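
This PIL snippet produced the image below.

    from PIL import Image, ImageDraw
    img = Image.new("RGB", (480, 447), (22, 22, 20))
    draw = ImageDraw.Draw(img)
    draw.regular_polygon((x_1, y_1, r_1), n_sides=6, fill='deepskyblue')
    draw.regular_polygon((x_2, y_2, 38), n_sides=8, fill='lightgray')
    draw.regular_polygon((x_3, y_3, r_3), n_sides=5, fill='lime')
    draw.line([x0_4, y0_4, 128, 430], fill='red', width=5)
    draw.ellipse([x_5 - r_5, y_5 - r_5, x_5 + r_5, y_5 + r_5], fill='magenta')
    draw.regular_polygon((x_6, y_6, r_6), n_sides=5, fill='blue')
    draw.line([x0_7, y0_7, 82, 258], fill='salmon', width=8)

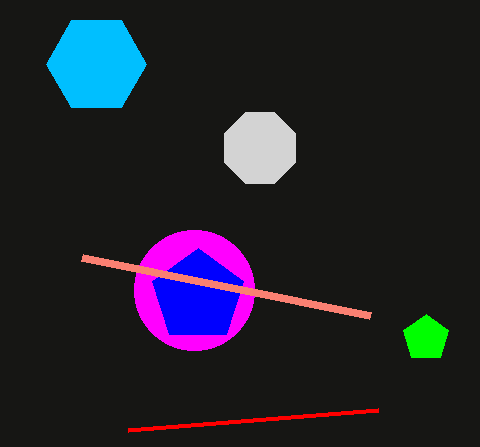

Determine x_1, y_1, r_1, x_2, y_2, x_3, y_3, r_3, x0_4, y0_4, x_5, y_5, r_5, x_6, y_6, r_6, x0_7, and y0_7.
x_1 = 96; y_1 = 64; r_1 = 50; x_2 = 260; y_2 = 148; x_3 = 426; y_3 = 338; r_3 = 24; x0_4 = 378; y0_4 = 410; x_5 = 194; y_5 = 290; r_5 = 60; x_6 = 198; y_6 = 296; r_6 = 48; x0_7 = 370; y0_7 = 316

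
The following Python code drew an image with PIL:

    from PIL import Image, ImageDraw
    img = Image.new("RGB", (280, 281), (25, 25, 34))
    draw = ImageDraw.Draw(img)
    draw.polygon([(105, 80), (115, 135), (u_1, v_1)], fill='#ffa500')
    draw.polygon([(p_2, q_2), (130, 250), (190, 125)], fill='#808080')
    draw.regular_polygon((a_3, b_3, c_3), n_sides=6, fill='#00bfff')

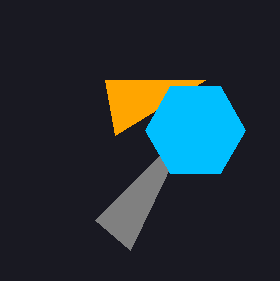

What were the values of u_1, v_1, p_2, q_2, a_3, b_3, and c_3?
u_1 = 205, v_1 = 80, p_2 = 95, q_2 = 220, a_3 = 195, b_3 = 130, c_3 = 50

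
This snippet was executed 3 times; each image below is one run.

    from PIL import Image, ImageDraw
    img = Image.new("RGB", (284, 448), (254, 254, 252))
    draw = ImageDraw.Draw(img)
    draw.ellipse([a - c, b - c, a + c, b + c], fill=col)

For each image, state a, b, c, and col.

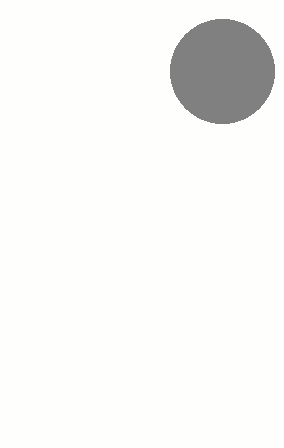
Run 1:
a = 222, b = 71, c = 52, col = 'gray'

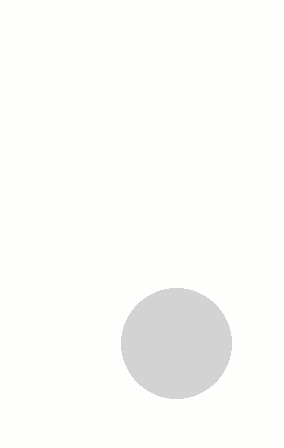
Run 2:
a = 176
b = 343
c = 55
col = 'lightgray'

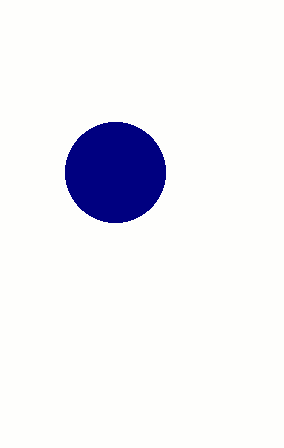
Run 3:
a = 115, b = 172, c = 50, col = 'navy'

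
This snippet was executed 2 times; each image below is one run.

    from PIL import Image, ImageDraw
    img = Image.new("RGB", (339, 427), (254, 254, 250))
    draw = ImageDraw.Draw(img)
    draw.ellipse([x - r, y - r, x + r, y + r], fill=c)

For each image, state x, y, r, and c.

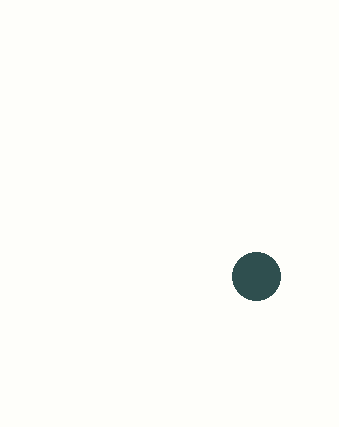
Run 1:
x = 256, y = 276, r = 24, c = 'darkslategray'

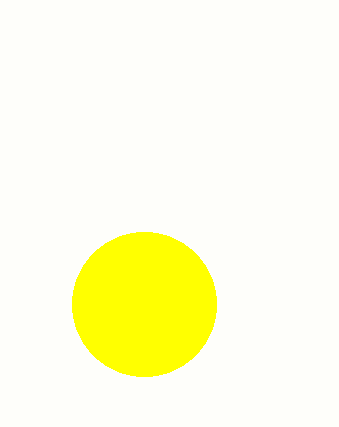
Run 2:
x = 144, y = 304, r = 72, c = 'yellow'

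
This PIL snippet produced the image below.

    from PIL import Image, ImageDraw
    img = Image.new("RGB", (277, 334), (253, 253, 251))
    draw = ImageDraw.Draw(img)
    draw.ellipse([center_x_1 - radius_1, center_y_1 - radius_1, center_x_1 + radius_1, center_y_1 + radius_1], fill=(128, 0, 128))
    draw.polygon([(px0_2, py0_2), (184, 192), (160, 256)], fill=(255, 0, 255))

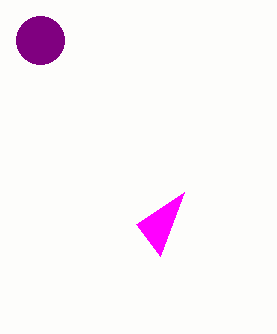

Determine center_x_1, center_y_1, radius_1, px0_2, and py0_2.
center_x_1 = 40
center_y_1 = 40
radius_1 = 24
px0_2 = 136
py0_2 = 224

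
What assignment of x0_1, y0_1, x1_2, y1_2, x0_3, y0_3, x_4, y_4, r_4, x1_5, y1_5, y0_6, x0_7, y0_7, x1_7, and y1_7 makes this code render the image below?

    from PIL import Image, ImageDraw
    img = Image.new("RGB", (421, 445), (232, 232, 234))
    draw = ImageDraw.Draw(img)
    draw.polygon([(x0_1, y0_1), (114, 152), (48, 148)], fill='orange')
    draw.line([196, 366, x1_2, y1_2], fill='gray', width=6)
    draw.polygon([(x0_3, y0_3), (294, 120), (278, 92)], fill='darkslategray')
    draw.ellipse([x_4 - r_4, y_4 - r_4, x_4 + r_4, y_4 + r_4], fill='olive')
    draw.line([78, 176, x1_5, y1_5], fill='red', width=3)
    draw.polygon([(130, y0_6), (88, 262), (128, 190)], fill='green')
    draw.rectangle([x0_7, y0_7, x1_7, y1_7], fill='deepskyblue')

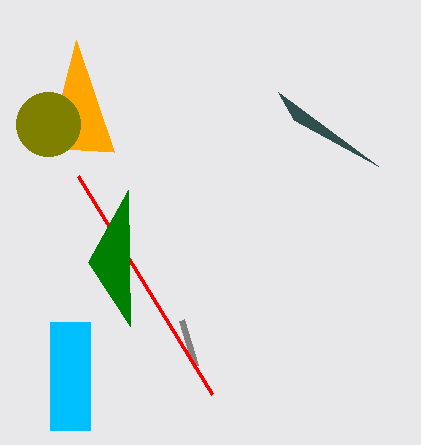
x0_1 = 76; y0_1 = 40; x1_2 = 182; y1_2 = 320; x0_3 = 378; y0_3 = 166; x_4 = 48; y_4 = 124; r_4 = 32; x1_5 = 212; y1_5 = 394; y0_6 = 326; x0_7 = 50; y0_7 = 322; x1_7 = 90; y1_7 = 430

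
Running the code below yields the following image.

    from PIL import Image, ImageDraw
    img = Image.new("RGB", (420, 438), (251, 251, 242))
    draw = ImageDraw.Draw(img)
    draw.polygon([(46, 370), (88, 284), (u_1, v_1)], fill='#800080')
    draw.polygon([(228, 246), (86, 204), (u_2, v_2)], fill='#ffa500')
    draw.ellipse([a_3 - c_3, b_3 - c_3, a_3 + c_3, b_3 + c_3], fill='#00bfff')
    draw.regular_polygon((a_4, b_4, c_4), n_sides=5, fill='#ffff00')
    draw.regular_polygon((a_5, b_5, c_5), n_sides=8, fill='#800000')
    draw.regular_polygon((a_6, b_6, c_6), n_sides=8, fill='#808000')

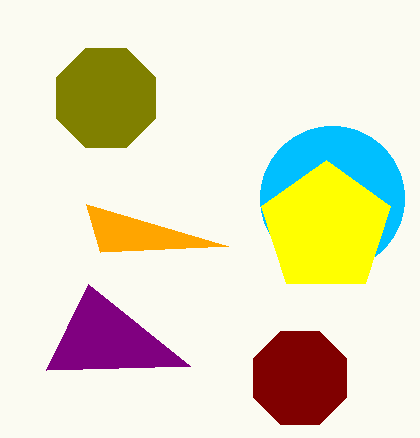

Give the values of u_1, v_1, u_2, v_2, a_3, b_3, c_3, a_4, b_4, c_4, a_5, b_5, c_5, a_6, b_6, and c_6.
u_1 = 190
v_1 = 366
u_2 = 100
v_2 = 252
a_3 = 332
b_3 = 198
c_3 = 72
a_4 = 326
b_4 = 228
c_4 = 68
a_5 = 300
b_5 = 378
c_5 = 50
a_6 = 106
b_6 = 98
c_6 = 54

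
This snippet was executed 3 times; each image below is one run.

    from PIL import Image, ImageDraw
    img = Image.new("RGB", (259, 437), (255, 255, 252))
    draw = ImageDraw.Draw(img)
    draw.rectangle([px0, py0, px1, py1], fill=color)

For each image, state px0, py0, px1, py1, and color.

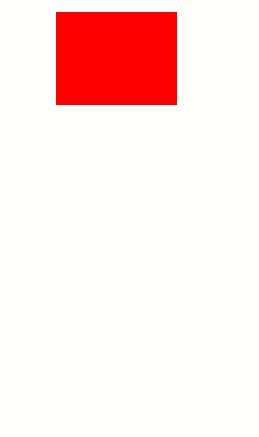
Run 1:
px0 = 56; py0 = 12; px1 = 176; py1 = 104; color = 'red'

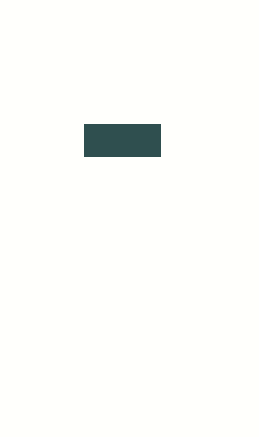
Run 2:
px0 = 84; py0 = 124; px1 = 160; py1 = 156; color = 'darkslategray'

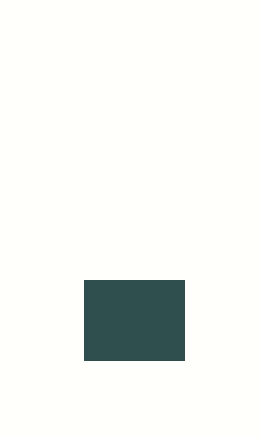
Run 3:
px0 = 84; py0 = 280; px1 = 184; py1 = 360; color = 'darkslategray'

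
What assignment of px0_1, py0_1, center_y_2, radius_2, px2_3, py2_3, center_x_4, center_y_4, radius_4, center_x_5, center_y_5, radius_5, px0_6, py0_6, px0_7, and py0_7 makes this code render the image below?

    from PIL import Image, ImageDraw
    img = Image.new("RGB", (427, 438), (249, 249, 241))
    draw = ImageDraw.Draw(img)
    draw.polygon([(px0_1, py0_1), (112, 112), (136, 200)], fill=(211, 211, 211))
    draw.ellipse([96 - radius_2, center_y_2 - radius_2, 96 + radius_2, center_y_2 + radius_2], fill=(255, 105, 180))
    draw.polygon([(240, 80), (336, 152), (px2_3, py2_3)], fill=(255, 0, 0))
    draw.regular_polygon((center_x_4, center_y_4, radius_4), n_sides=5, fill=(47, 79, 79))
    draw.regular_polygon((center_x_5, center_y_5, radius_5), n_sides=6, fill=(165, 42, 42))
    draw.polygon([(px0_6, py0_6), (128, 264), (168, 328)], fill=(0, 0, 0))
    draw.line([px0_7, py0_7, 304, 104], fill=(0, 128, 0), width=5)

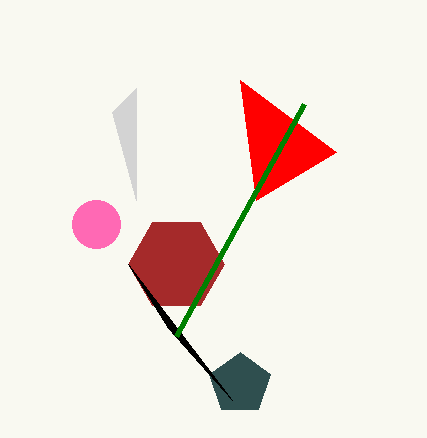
px0_1 = 136; py0_1 = 88; center_y_2 = 224; radius_2 = 24; px2_3 = 256; py2_3 = 200; center_x_4 = 240; center_y_4 = 384; radius_4 = 32; center_x_5 = 176; center_y_5 = 264; radius_5 = 48; px0_6 = 232; py0_6 = 400; px0_7 = 176; py0_7 = 336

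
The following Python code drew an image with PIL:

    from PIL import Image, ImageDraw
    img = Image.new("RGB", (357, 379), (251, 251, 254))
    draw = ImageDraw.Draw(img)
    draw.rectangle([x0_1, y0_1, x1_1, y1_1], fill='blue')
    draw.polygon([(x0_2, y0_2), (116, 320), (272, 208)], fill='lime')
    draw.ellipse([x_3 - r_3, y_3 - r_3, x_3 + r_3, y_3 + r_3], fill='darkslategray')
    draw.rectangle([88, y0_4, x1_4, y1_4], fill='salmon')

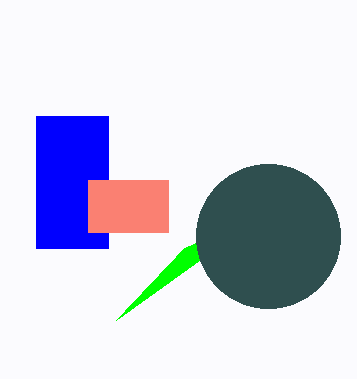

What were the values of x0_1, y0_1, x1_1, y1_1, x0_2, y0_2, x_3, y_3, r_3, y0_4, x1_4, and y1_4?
x0_1 = 36, y0_1 = 116, x1_1 = 108, y1_1 = 248, x0_2 = 184, y0_2 = 248, x_3 = 268, y_3 = 236, r_3 = 72, y0_4 = 180, x1_4 = 168, y1_4 = 232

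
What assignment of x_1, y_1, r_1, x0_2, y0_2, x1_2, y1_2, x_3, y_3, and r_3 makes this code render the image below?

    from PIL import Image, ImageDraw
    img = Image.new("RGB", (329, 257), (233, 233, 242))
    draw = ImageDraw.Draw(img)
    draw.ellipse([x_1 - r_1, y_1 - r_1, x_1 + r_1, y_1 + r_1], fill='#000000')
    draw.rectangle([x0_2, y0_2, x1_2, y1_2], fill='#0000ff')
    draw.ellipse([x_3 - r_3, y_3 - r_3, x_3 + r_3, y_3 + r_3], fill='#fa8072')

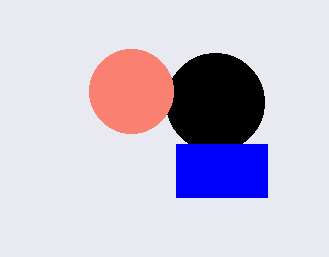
x_1 = 215, y_1 = 102, r_1 = 49, x0_2 = 176, y0_2 = 144, x1_2 = 267, y1_2 = 197, x_3 = 131, y_3 = 91, r_3 = 42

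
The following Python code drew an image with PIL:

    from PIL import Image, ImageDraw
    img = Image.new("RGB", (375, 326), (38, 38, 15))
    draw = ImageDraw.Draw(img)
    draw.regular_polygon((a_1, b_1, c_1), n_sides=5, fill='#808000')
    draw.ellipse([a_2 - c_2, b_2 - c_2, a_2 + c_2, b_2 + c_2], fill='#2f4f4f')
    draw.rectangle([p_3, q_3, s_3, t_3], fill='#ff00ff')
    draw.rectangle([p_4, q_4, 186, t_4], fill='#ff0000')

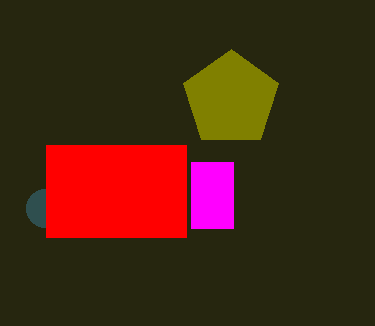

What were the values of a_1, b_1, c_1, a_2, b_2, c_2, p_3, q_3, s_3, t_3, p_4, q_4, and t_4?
a_1 = 231, b_1 = 99, c_1 = 50, a_2 = 45, b_2 = 208, c_2 = 19, p_3 = 191, q_3 = 162, s_3 = 233, t_3 = 228, p_4 = 46, q_4 = 145, t_4 = 237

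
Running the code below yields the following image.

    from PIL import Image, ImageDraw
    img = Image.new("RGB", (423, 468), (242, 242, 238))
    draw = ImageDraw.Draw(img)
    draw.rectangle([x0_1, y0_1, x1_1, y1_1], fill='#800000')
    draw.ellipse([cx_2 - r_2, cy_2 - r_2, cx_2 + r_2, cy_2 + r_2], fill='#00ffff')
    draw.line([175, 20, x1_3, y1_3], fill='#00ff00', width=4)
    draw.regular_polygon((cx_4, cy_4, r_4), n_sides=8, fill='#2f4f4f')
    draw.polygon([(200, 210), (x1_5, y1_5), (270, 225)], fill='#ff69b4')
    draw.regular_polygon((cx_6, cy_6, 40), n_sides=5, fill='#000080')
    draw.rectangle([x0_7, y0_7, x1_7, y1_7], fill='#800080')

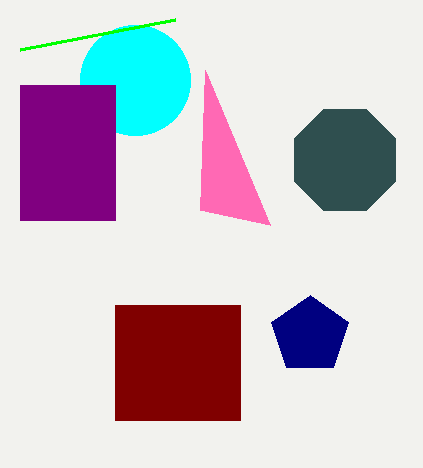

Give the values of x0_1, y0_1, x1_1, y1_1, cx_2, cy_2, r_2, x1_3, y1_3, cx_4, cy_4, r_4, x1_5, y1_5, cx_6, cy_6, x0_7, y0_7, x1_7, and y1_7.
x0_1 = 115, y0_1 = 305, x1_1 = 240, y1_1 = 420, cx_2 = 135, cy_2 = 80, r_2 = 55, x1_3 = 20, y1_3 = 50, cx_4 = 345, cy_4 = 160, r_4 = 55, x1_5 = 205, y1_5 = 70, cx_6 = 310, cy_6 = 335, x0_7 = 20, y0_7 = 85, x1_7 = 115, y1_7 = 220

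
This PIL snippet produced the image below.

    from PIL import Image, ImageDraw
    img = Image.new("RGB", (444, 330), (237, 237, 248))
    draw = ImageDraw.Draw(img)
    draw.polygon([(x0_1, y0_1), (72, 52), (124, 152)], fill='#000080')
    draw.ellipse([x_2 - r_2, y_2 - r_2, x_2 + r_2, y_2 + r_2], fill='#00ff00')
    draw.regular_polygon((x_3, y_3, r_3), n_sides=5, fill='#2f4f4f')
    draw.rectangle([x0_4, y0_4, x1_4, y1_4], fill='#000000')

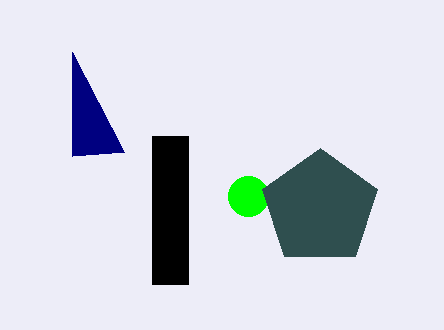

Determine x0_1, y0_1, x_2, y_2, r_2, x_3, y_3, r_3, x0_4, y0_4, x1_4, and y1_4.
x0_1 = 72; y0_1 = 156; x_2 = 248; y_2 = 196; r_2 = 20; x_3 = 320; y_3 = 208; r_3 = 60; x0_4 = 152; y0_4 = 136; x1_4 = 188; y1_4 = 284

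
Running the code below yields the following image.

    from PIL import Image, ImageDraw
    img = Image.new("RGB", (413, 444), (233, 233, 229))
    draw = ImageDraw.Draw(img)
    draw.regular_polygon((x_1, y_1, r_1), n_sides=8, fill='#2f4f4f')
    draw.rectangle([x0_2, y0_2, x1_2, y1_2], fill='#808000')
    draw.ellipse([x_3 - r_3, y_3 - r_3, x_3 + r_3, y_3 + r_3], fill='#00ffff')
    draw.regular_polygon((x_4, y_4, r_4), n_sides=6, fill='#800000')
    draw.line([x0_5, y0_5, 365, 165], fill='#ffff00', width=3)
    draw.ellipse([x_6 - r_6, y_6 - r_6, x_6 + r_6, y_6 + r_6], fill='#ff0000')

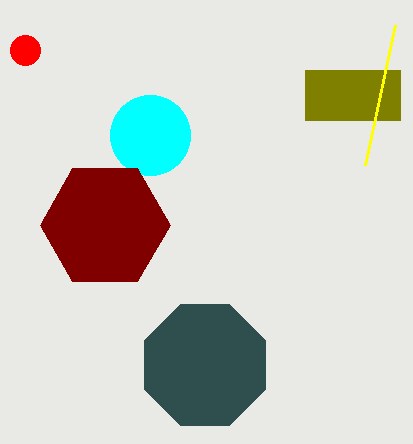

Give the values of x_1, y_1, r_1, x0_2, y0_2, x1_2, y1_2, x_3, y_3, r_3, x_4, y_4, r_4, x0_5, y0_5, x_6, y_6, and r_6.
x_1 = 205
y_1 = 365
r_1 = 65
x0_2 = 305
y0_2 = 70
x1_2 = 400
y1_2 = 120
x_3 = 150
y_3 = 135
r_3 = 40
x_4 = 105
y_4 = 225
r_4 = 65
x0_5 = 395
y0_5 = 25
x_6 = 25
y_6 = 50
r_6 = 15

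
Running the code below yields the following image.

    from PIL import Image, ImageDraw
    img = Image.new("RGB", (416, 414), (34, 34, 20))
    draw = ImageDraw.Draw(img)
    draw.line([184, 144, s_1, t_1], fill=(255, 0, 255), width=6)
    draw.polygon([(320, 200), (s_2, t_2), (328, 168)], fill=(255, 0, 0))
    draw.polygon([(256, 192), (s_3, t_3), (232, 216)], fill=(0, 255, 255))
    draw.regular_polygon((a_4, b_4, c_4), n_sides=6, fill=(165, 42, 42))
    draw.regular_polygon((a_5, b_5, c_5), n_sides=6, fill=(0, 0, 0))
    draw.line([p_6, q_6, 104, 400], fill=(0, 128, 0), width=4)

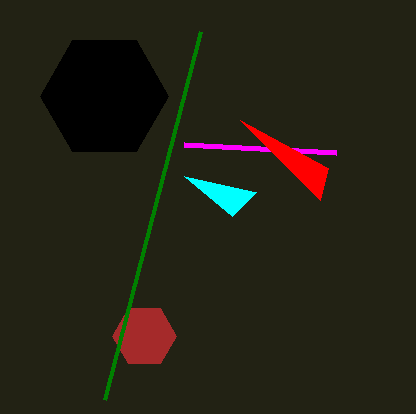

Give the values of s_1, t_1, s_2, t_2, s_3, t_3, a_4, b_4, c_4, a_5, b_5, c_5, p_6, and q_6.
s_1 = 336
t_1 = 152
s_2 = 240
t_2 = 120
s_3 = 184
t_3 = 176
a_4 = 144
b_4 = 336
c_4 = 32
a_5 = 104
b_5 = 96
c_5 = 64
p_6 = 200
q_6 = 32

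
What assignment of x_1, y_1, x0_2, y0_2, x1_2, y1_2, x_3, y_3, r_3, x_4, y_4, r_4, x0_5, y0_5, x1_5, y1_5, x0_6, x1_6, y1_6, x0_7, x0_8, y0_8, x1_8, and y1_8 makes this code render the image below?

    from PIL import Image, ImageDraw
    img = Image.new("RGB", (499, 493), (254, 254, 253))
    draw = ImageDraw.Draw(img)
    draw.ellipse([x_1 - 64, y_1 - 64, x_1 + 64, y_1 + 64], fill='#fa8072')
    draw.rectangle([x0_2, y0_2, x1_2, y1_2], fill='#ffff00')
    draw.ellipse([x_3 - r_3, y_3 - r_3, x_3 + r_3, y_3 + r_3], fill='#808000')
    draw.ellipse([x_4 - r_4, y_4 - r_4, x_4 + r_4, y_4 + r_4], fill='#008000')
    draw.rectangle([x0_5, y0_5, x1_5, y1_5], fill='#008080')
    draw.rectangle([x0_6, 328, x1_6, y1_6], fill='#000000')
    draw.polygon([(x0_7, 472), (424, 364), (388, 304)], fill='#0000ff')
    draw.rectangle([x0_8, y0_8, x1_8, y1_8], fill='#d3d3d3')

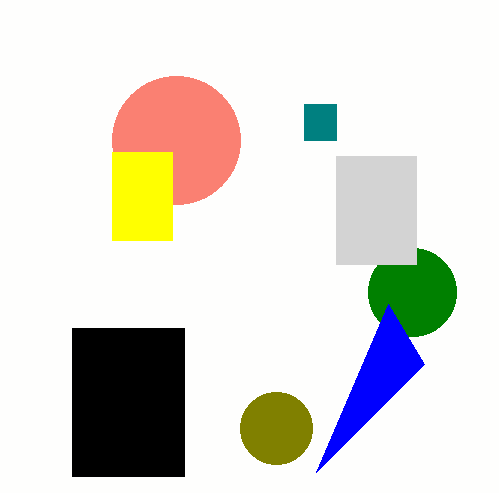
x_1 = 176; y_1 = 140; x0_2 = 112; y0_2 = 152; x1_2 = 172; y1_2 = 240; x_3 = 276; y_3 = 428; r_3 = 36; x_4 = 412; y_4 = 292; r_4 = 44; x0_5 = 304; y0_5 = 104; x1_5 = 336; y1_5 = 140; x0_6 = 72; x1_6 = 184; y1_6 = 476; x0_7 = 316; x0_8 = 336; y0_8 = 156; x1_8 = 416; y1_8 = 264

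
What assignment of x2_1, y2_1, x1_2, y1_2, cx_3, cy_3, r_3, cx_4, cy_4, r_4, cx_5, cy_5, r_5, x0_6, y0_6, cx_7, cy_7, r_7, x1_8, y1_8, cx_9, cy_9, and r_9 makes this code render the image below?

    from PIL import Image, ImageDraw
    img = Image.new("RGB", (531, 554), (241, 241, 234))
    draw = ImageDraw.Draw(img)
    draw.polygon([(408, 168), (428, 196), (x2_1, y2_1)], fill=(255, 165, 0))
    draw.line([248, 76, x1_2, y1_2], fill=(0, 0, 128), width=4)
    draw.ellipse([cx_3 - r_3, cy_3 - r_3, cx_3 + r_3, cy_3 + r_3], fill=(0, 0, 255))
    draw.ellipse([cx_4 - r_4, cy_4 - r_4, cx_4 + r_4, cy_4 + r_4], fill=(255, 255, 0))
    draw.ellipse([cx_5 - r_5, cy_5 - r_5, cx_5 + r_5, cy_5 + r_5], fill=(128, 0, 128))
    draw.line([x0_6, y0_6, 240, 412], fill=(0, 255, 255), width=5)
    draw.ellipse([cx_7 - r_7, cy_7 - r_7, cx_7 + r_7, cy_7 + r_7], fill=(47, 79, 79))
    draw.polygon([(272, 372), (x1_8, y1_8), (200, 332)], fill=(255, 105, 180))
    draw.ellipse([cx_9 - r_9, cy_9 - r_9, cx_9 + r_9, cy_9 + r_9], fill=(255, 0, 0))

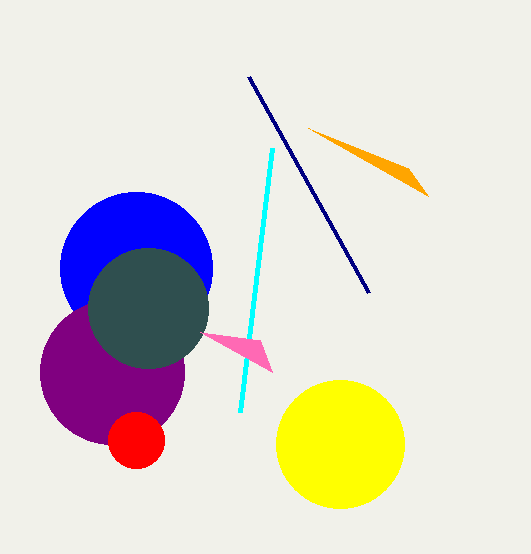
x2_1 = 308; y2_1 = 128; x1_2 = 368; y1_2 = 292; cx_3 = 136; cy_3 = 268; r_3 = 76; cx_4 = 340; cy_4 = 444; r_4 = 64; cx_5 = 112; cy_5 = 372; r_5 = 72; x0_6 = 272; y0_6 = 148; cx_7 = 148; cy_7 = 308; r_7 = 60; x1_8 = 260; y1_8 = 340; cx_9 = 136; cy_9 = 440; r_9 = 28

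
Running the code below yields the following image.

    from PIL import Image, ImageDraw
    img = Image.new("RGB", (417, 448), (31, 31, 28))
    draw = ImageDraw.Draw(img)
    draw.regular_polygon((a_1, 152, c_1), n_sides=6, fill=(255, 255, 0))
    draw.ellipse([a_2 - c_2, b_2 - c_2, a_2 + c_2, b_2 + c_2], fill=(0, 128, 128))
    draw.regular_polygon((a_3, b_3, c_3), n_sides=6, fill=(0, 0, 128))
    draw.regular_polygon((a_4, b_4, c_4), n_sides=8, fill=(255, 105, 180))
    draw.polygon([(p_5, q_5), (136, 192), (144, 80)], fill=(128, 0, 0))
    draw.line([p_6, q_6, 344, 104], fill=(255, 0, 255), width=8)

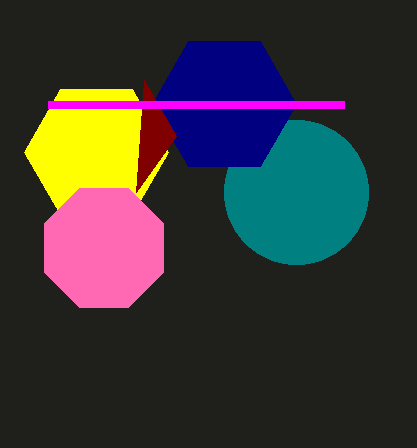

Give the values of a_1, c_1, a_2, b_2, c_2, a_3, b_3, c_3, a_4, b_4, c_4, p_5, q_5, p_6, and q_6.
a_1 = 96; c_1 = 72; a_2 = 296; b_2 = 192; c_2 = 72; a_3 = 224; b_3 = 104; c_3 = 72; a_4 = 104; b_4 = 248; c_4 = 64; p_5 = 176; q_5 = 136; p_6 = 48; q_6 = 104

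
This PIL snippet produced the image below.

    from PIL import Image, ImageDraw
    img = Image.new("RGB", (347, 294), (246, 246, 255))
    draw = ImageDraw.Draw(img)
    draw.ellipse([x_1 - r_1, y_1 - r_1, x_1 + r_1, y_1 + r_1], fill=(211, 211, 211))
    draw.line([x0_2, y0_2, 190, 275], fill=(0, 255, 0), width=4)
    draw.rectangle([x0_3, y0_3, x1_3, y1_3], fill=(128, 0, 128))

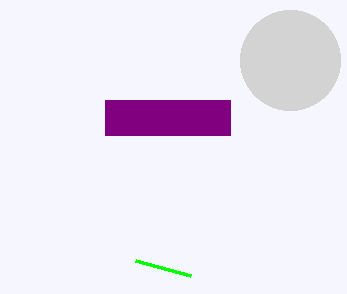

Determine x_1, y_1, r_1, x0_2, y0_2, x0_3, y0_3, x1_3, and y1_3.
x_1 = 290, y_1 = 60, r_1 = 50, x0_2 = 135, y0_2 = 260, x0_3 = 105, y0_3 = 100, x1_3 = 230, y1_3 = 135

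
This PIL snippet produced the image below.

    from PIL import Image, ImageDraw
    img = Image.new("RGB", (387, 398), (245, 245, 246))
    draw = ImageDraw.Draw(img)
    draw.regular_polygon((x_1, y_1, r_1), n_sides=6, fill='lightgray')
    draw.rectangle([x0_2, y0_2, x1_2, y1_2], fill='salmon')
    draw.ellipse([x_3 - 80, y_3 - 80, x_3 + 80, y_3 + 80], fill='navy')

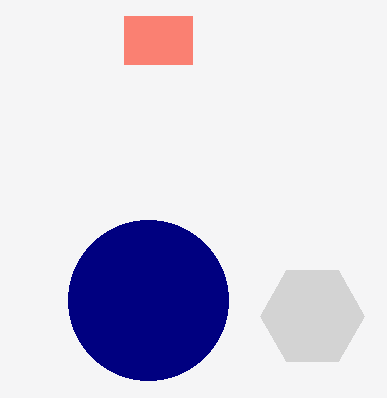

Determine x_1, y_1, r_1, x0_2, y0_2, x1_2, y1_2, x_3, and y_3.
x_1 = 312; y_1 = 316; r_1 = 52; x0_2 = 124; y0_2 = 16; x1_2 = 192; y1_2 = 64; x_3 = 148; y_3 = 300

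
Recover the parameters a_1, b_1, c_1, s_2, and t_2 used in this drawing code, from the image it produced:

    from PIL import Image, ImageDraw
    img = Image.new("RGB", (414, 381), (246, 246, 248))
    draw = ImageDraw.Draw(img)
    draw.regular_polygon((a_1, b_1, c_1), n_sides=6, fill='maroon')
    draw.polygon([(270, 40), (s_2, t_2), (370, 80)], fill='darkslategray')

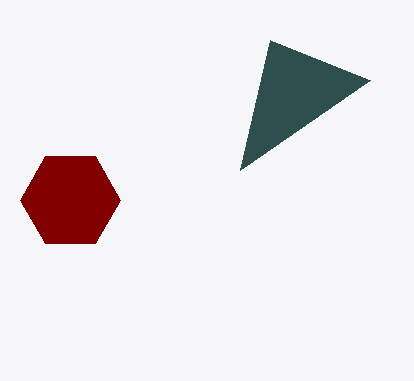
a_1 = 70, b_1 = 200, c_1 = 50, s_2 = 240, t_2 = 170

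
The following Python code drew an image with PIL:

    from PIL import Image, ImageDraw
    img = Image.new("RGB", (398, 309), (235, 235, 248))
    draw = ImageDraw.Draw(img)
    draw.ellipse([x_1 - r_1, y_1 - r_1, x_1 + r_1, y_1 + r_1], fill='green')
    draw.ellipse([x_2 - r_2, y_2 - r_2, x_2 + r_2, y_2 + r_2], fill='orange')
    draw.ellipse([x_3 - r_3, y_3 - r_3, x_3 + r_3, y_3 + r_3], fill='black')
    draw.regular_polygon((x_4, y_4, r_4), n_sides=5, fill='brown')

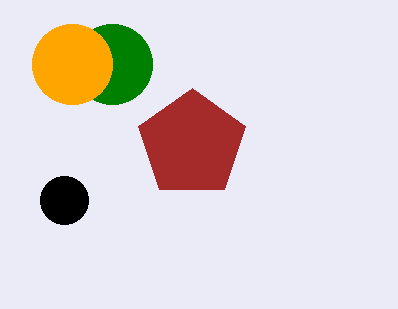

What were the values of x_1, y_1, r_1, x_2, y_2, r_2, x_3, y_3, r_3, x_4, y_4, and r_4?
x_1 = 112
y_1 = 64
r_1 = 40
x_2 = 72
y_2 = 64
r_2 = 40
x_3 = 64
y_3 = 200
r_3 = 24
x_4 = 192
y_4 = 144
r_4 = 56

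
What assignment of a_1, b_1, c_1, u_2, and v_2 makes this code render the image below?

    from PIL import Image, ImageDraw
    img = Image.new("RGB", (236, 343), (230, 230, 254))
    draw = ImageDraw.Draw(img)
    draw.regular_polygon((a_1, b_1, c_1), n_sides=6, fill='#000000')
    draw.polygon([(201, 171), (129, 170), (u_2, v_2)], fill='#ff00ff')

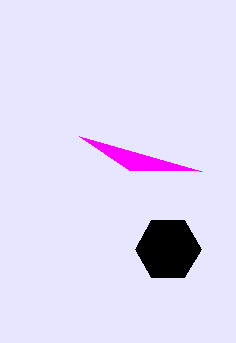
a_1 = 168, b_1 = 249, c_1 = 33, u_2 = 79, v_2 = 136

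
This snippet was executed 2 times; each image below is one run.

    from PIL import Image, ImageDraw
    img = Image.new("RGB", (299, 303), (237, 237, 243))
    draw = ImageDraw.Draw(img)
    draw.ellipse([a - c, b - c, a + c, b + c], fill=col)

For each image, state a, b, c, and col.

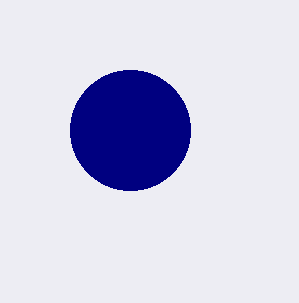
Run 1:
a = 130; b = 130; c = 60; col = 'navy'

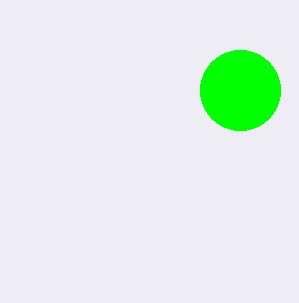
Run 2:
a = 240
b = 90
c = 40
col = 'lime'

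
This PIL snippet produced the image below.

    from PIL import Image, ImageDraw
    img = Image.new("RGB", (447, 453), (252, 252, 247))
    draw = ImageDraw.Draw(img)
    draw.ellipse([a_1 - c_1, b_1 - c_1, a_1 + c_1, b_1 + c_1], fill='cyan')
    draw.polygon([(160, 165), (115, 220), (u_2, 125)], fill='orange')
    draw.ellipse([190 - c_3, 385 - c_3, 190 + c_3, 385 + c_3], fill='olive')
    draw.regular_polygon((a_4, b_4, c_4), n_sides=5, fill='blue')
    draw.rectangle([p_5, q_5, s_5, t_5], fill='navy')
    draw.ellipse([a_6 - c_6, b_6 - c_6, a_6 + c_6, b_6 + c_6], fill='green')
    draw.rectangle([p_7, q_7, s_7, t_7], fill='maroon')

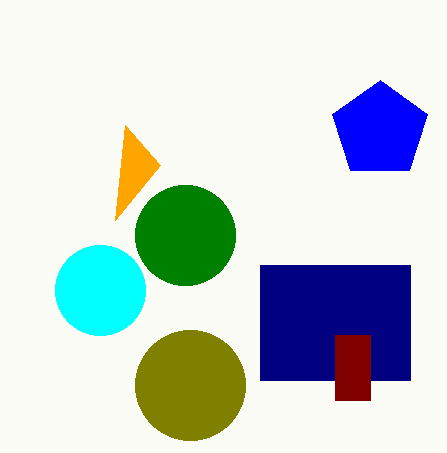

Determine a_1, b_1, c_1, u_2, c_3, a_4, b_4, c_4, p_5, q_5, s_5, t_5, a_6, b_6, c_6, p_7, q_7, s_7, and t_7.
a_1 = 100
b_1 = 290
c_1 = 45
u_2 = 125
c_3 = 55
a_4 = 380
b_4 = 130
c_4 = 50
p_5 = 260
q_5 = 265
s_5 = 410
t_5 = 380
a_6 = 185
b_6 = 235
c_6 = 50
p_7 = 335
q_7 = 335
s_7 = 370
t_7 = 400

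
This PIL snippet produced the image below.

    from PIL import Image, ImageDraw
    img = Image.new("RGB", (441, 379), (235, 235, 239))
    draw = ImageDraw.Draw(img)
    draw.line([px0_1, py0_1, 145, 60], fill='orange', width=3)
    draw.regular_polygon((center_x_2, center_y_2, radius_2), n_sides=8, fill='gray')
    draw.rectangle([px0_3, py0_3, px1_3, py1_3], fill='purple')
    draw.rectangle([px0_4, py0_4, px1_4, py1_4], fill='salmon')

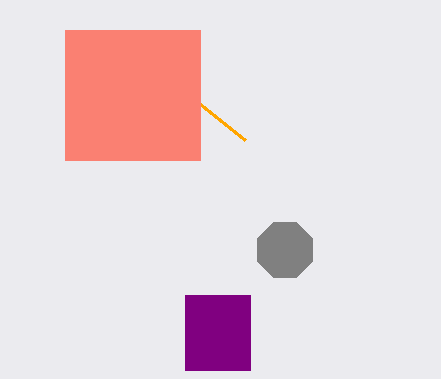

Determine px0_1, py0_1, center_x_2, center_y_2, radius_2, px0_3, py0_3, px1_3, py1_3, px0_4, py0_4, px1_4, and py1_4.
px0_1 = 245; py0_1 = 140; center_x_2 = 285; center_y_2 = 250; radius_2 = 30; px0_3 = 185; py0_3 = 295; px1_3 = 250; py1_3 = 370; px0_4 = 65; py0_4 = 30; px1_4 = 200; py1_4 = 160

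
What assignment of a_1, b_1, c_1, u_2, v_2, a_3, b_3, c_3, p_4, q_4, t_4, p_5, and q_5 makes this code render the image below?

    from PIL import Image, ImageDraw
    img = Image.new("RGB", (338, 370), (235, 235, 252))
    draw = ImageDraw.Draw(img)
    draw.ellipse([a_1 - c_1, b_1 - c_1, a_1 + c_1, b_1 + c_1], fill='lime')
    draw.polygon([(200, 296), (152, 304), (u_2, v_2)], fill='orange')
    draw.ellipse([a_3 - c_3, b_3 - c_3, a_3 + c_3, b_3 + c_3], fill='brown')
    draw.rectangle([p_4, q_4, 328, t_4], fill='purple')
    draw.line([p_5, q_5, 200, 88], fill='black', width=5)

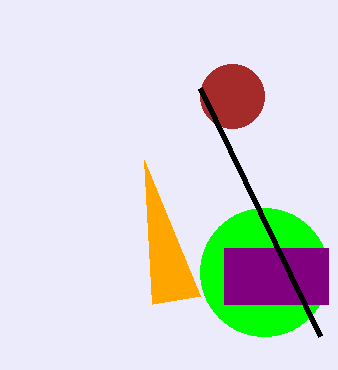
a_1 = 264
b_1 = 272
c_1 = 64
u_2 = 144
v_2 = 160
a_3 = 232
b_3 = 96
c_3 = 32
p_4 = 224
q_4 = 248
t_4 = 304
p_5 = 320
q_5 = 336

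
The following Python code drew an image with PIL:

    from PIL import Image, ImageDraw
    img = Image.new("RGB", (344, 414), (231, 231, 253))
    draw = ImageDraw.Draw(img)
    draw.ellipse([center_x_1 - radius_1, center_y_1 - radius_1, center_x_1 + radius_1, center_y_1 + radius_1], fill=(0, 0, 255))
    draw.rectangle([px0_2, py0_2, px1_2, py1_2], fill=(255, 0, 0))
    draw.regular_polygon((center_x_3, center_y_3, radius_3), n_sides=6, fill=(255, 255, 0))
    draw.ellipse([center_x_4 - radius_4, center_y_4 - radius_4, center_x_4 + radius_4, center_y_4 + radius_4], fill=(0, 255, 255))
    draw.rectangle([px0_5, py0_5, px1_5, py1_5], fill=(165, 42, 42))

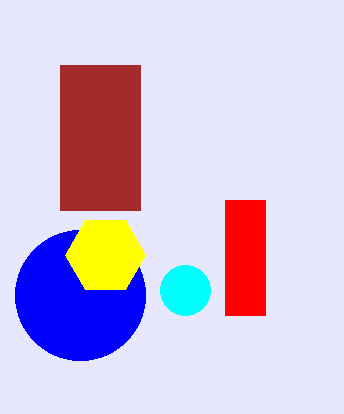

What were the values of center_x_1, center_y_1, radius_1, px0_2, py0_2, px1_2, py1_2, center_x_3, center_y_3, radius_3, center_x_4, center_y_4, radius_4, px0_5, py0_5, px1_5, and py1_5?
center_x_1 = 80
center_y_1 = 295
radius_1 = 65
px0_2 = 225
py0_2 = 200
px1_2 = 265
py1_2 = 315
center_x_3 = 105
center_y_3 = 255
radius_3 = 40
center_x_4 = 185
center_y_4 = 290
radius_4 = 25
px0_5 = 60
py0_5 = 65
px1_5 = 140
py1_5 = 210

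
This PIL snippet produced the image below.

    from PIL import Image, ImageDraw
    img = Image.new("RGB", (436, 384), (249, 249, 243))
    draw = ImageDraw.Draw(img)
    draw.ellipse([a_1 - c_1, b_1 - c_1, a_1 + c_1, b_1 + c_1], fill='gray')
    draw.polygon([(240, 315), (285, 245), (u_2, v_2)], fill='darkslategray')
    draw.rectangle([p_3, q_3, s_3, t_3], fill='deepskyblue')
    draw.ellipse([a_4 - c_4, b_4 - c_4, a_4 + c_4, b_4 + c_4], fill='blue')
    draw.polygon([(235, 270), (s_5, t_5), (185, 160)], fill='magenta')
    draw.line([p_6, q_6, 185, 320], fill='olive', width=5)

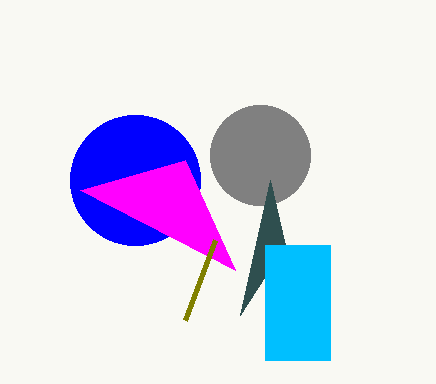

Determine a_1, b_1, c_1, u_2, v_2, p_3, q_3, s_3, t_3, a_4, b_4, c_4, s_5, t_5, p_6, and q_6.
a_1 = 260
b_1 = 155
c_1 = 50
u_2 = 270
v_2 = 180
p_3 = 265
q_3 = 245
s_3 = 330
t_3 = 360
a_4 = 135
b_4 = 180
c_4 = 65
s_5 = 80
t_5 = 190
p_6 = 215
q_6 = 240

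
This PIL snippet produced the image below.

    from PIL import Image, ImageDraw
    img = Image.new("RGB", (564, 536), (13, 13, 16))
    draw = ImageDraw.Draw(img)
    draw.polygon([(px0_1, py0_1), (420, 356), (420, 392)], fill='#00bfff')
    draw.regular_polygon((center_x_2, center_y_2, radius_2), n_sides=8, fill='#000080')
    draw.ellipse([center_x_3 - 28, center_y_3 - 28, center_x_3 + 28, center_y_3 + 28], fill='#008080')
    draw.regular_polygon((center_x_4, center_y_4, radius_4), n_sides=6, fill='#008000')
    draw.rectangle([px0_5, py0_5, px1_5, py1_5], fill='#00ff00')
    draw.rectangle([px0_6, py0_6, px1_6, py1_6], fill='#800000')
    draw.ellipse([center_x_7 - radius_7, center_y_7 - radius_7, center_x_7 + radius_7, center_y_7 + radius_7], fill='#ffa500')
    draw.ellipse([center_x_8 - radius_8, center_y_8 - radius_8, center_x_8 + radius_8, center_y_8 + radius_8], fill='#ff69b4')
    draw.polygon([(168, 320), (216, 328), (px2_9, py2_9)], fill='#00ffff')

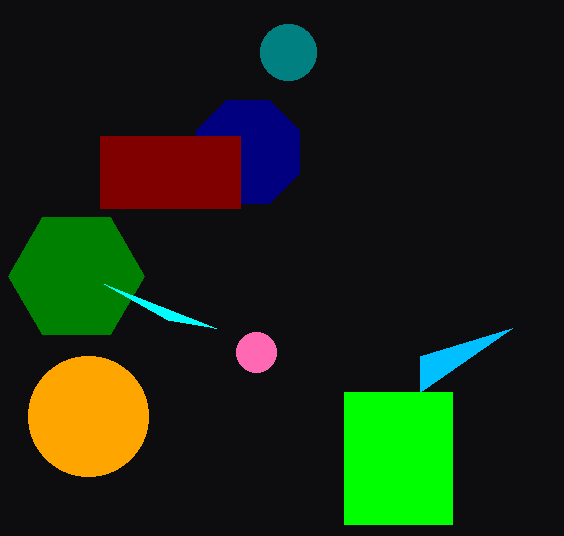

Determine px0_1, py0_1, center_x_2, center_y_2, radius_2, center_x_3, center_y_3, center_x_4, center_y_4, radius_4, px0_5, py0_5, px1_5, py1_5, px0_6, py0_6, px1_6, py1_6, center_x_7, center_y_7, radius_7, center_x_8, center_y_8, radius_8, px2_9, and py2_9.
px0_1 = 512, py0_1 = 328, center_x_2 = 248, center_y_2 = 152, radius_2 = 56, center_x_3 = 288, center_y_3 = 52, center_x_4 = 76, center_y_4 = 276, radius_4 = 68, px0_5 = 344, py0_5 = 392, px1_5 = 452, py1_5 = 524, px0_6 = 100, py0_6 = 136, px1_6 = 240, py1_6 = 208, center_x_7 = 88, center_y_7 = 416, radius_7 = 60, center_x_8 = 256, center_y_8 = 352, radius_8 = 20, px2_9 = 104, py2_9 = 284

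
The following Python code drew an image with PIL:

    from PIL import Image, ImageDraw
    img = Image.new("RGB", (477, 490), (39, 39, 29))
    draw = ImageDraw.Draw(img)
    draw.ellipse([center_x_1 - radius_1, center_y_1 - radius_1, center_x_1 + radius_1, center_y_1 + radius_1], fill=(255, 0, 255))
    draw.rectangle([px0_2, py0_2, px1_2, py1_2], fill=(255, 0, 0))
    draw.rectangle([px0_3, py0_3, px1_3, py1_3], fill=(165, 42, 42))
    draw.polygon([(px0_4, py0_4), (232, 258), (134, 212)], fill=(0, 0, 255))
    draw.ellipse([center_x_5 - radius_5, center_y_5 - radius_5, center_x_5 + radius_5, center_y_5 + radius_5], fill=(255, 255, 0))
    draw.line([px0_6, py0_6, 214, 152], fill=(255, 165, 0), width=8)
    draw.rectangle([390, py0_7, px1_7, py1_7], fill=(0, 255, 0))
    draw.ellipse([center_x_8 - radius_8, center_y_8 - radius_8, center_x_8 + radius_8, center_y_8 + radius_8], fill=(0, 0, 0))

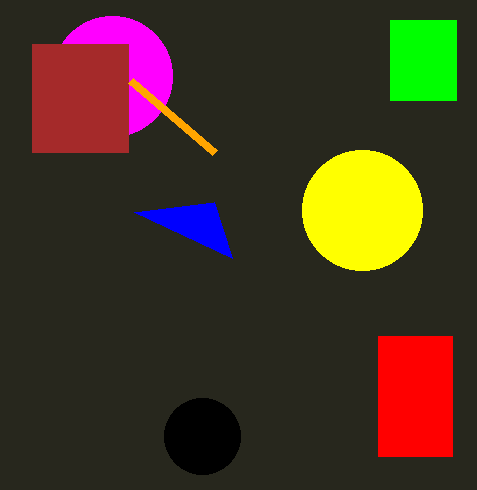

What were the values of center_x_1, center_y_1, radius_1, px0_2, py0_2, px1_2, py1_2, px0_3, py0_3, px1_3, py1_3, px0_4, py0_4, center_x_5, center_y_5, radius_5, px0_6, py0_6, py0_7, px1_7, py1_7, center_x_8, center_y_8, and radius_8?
center_x_1 = 112
center_y_1 = 76
radius_1 = 60
px0_2 = 378
py0_2 = 336
px1_2 = 452
py1_2 = 456
px0_3 = 32
py0_3 = 44
px1_3 = 128
py1_3 = 152
px0_4 = 214
py0_4 = 202
center_x_5 = 362
center_y_5 = 210
radius_5 = 60
px0_6 = 130
py0_6 = 80
py0_7 = 20
px1_7 = 456
py1_7 = 100
center_x_8 = 202
center_y_8 = 436
radius_8 = 38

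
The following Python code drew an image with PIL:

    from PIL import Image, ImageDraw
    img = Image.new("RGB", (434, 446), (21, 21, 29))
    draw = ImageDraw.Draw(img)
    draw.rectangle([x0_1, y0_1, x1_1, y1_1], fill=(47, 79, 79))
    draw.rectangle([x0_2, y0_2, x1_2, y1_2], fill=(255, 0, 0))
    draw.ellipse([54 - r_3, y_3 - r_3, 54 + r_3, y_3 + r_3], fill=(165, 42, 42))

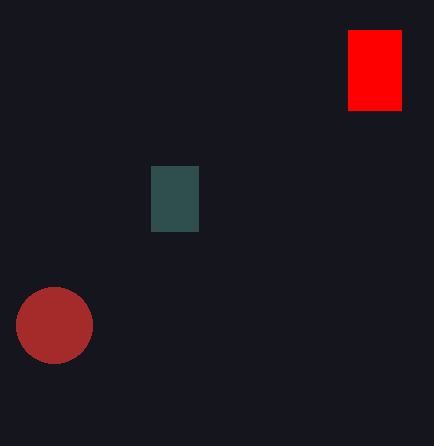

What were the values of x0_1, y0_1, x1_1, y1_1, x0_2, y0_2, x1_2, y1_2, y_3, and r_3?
x0_1 = 151
y0_1 = 166
x1_1 = 198
y1_1 = 231
x0_2 = 348
y0_2 = 30
x1_2 = 401
y1_2 = 110
y_3 = 325
r_3 = 38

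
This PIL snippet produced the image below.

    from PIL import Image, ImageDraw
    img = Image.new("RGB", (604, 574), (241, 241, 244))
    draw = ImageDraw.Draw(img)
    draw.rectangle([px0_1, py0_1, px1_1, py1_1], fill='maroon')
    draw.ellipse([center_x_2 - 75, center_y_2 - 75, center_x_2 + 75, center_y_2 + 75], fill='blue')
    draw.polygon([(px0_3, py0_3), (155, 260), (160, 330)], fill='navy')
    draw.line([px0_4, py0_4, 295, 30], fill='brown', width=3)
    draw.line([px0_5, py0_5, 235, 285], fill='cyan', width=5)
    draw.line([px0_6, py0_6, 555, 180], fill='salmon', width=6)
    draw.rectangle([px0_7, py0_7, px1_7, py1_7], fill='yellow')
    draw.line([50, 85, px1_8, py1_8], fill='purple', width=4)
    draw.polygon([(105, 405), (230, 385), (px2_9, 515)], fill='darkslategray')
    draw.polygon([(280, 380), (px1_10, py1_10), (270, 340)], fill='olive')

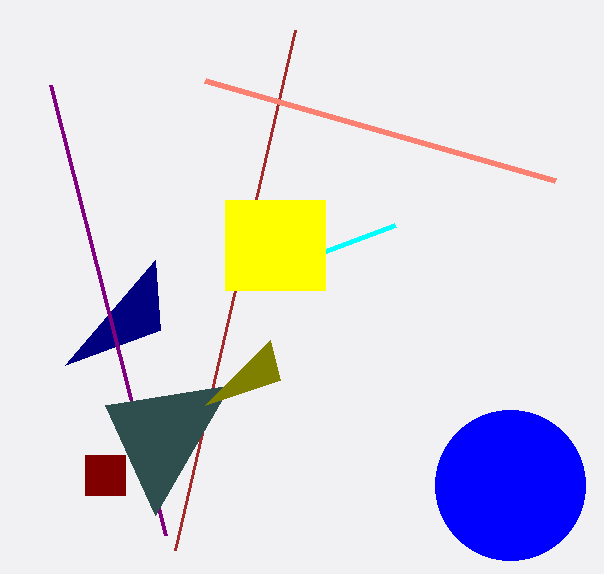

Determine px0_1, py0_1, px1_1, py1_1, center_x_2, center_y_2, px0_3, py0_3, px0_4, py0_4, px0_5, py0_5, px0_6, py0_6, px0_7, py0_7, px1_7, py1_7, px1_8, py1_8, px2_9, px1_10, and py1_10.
px0_1 = 85
py0_1 = 455
px1_1 = 125
py1_1 = 495
center_x_2 = 510
center_y_2 = 485
px0_3 = 65
py0_3 = 365
px0_4 = 175
py0_4 = 550
px0_5 = 395
py0_5 = 225
px0_6 = 205
py0_6 = 80
px0_7 = 225
py0_7 = 200
px1_7 = 325
py1_7 = 290
px1_8 = 165
py1_8 = 535
px2_9 = 155
px1_10 = 205
py1_10 = 405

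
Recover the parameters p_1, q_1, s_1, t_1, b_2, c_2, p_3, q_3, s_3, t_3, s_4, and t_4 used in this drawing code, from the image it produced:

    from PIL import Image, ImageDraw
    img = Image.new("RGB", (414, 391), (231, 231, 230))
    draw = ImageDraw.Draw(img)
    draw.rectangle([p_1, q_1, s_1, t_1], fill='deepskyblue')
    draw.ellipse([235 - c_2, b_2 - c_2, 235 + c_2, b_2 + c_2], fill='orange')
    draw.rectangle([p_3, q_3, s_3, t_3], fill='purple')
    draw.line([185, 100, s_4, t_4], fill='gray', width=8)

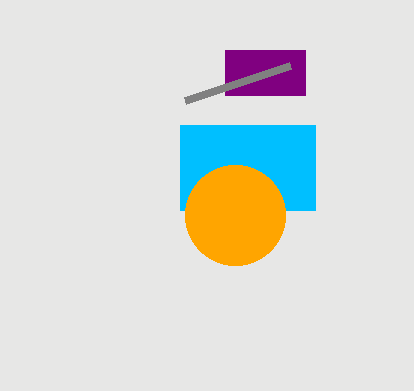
p_1 = 180
q_1 = 125
s_1 = 315
t_1 = 210
b_2 = 215
c_2 = 50
p_3 = 225
q_3 = 50
s_3 = 305
t_3 = 95
s_4 = 290
t_4 = 65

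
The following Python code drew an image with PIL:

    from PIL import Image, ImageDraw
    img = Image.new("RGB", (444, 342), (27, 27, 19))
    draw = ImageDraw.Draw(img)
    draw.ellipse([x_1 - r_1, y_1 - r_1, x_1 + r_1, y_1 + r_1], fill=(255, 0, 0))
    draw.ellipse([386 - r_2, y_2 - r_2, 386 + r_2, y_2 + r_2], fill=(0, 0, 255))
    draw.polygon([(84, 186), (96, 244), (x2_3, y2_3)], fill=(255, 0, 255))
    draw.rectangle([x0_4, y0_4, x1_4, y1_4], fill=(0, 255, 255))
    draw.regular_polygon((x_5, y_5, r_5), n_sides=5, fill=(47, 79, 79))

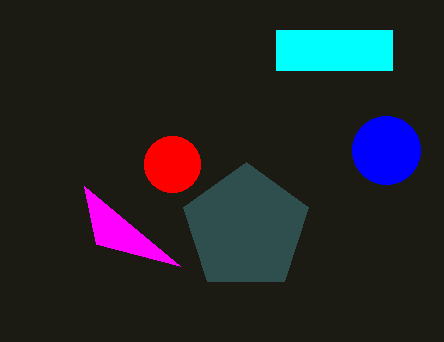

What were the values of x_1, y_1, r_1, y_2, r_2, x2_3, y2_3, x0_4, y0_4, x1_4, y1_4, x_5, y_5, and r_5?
x_1 = 172; y_1 = 164; r_1 = 28; y_2 = 150; r_2 = 34; x2_3 = 180; y2_3 = 266; x0_4 = 276; y0_4 = 30; x1_4 = 392; y1_4 = 70; x_5 = 246; y_5 = 228; r_5 = 66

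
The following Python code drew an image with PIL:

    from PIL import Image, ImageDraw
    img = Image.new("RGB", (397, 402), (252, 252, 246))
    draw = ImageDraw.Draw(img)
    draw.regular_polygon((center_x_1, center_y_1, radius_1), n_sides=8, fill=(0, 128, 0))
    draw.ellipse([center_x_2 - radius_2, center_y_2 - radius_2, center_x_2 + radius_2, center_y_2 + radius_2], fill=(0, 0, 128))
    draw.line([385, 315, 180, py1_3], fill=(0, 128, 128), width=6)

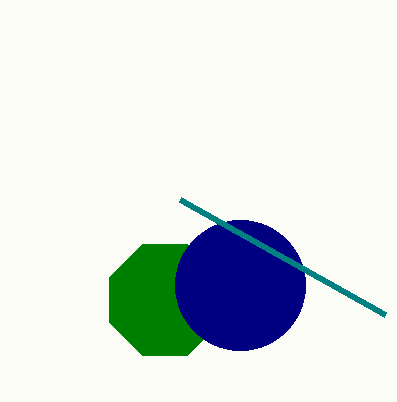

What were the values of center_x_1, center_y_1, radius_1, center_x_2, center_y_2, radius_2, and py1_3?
center_x_1 = 165
center_y_1 = 300
radius_1 = 60
center_x_2 = 240
center_y_2 = 285
radius_2 = 65
py1_3 = 200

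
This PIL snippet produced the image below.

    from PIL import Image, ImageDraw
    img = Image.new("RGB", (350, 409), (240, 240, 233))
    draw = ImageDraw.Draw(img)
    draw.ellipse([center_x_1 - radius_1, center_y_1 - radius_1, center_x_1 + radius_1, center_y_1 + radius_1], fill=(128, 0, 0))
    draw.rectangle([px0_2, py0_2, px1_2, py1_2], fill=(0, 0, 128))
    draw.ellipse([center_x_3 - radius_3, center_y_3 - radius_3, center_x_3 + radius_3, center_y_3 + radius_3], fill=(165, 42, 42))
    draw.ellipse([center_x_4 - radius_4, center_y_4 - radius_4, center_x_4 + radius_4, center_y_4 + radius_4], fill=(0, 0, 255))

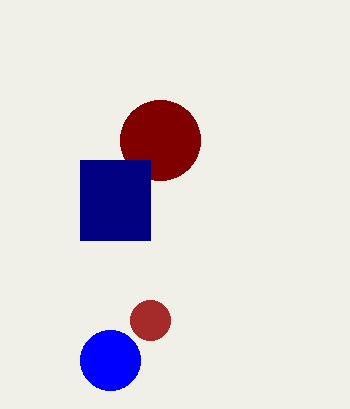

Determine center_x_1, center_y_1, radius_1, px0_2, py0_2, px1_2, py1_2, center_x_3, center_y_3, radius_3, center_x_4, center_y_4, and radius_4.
center_x_1 = 160, center_y_1 = 140, radius_1 = 40, px0_2 = 80, py0_2 = 160, px1_2 = 150, py1_2 = 240, center_x_3 = 150, center_y_3 = 320, radius_3 = 20, center_x_4 = 110, center_y_4 = 360, radius_4 = 30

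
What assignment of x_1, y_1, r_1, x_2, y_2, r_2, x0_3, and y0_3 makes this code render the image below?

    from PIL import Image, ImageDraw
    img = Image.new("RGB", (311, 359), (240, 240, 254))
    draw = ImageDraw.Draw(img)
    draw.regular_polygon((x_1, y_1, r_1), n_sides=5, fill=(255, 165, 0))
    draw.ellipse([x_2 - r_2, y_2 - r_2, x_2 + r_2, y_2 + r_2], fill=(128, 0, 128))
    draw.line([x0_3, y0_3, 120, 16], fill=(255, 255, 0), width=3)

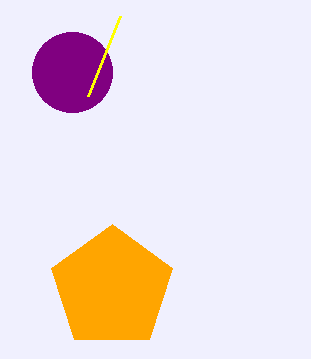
x_1 = 112, y_1 = 288, r_1 = 64, x_2 = 72, y_2 = 72, r_2 = 40, x0_3 = 88, y0_3 = 96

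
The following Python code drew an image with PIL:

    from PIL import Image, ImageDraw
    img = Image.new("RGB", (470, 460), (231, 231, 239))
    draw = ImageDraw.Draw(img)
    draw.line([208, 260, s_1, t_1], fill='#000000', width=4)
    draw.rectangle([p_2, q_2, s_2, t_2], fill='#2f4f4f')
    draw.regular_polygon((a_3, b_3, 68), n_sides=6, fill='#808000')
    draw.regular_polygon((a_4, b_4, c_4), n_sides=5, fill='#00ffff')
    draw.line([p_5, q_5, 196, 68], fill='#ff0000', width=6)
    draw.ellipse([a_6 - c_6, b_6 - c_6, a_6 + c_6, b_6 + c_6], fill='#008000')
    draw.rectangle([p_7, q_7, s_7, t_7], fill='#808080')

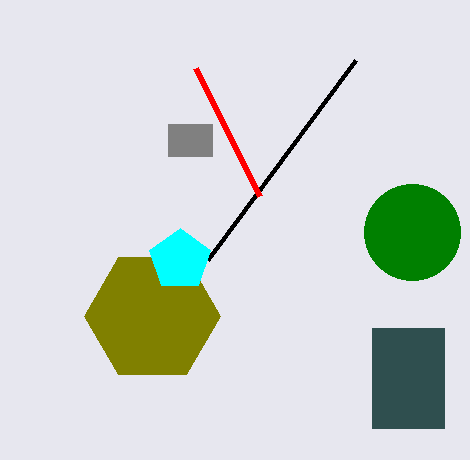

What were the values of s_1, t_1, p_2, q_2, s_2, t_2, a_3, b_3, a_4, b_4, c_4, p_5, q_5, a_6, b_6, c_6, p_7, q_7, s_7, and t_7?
s_1 = 356, t_1 = 60, p_2 = 372, q_2 = 328, s_2 = 444, t_2 = 428, a_3 = 152, b_3 = 316, a_4 = 180, b_4 = 260, c_4 = 32, p_5 = 260, q_5 = 196, a_6 = 412, b_6 = 232, c_6 = 48, p_7 = 168, q_7 = 124, s_7 = 212, t_7 = 156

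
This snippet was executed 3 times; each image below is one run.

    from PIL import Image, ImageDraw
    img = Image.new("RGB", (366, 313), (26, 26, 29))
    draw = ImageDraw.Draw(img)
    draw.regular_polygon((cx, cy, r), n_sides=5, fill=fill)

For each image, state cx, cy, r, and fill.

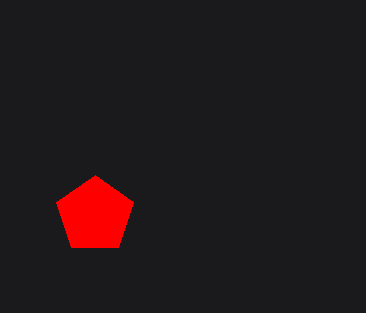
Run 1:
cx = 95, cy = 215, r = 40, fill = 'red'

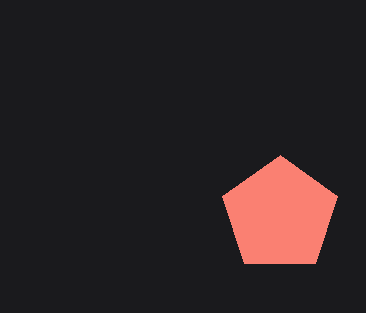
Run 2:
cx = 280, cy = 215, r = 60, fill = 'salmon'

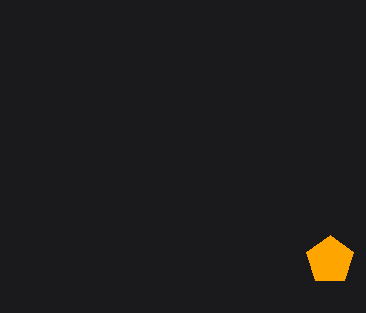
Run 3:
cx = 330, cy = 260, r = 25, fill = 'orange'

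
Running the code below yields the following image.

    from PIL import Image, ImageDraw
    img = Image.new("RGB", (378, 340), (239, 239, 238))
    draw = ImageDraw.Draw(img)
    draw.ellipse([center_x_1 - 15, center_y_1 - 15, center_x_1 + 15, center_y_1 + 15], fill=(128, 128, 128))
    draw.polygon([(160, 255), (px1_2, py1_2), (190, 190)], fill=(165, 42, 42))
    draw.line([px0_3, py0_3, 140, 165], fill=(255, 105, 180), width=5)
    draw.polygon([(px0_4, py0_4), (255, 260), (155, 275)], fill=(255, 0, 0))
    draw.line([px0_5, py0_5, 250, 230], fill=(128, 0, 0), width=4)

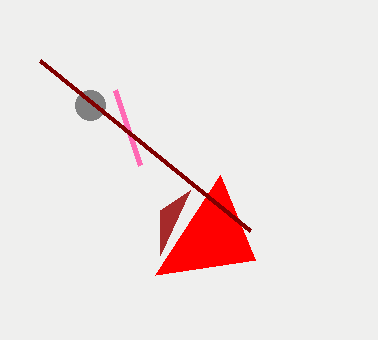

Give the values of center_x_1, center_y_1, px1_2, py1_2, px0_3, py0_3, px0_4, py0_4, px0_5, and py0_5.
center_x_1 = 90, center_y_1 = 105, px1_2 = 160, py1_2 = 210, px0_3 = 115, py0_3 = 90, px0_4 = 220, py0_4 = 175, px0_5 = 40, py0_5 = 60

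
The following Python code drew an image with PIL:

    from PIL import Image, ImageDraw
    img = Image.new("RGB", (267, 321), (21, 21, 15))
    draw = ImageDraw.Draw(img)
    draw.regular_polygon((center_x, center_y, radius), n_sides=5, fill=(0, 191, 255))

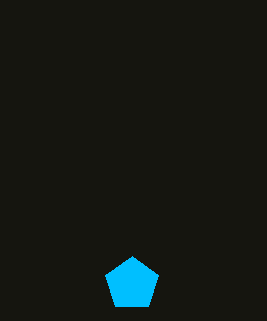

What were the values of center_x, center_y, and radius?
center_x = 132; center_y = 284; radius = 28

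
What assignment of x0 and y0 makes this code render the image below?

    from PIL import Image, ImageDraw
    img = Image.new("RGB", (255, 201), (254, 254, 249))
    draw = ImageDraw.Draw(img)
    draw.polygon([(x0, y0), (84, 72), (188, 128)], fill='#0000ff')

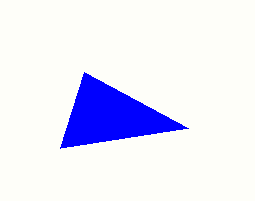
x0 = 60, y0 = 148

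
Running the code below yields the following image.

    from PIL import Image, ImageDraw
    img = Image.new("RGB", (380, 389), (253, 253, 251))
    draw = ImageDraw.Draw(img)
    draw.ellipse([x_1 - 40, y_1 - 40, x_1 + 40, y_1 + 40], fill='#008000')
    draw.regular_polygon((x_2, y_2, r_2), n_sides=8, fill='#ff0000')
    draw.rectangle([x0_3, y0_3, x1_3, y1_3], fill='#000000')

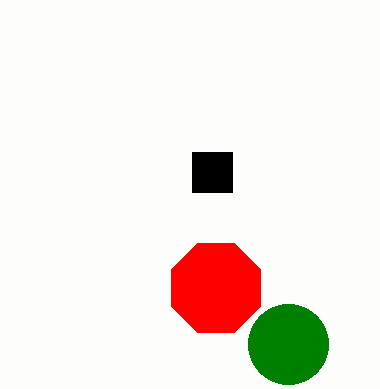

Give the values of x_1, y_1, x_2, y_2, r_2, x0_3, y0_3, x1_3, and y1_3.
x_1 = 288; y_1 = 344; x_2 = 216; y_2 = 288; r_2 = 48; x0_3 = 192; y0_3 = 152; x1_3 = 232; y1_3 = 192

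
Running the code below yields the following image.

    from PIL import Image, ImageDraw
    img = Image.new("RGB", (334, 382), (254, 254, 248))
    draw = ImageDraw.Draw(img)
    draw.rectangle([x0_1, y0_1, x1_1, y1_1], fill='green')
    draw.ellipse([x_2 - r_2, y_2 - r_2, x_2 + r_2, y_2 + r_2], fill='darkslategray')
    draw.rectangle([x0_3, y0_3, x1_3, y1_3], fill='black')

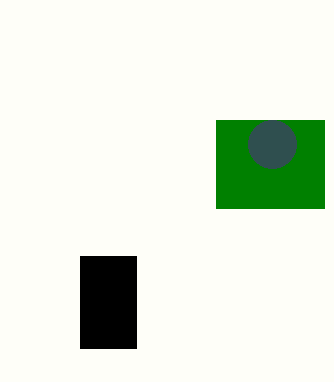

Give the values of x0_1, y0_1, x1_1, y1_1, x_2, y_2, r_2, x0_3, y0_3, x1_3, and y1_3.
x0_1 = 216; y0_1 = 120; x1_1 = 324; y1_1 = 208; x_2 = 272; y_2 = 144; r_2 = 24; x0_3 = 80; y0_3 = 256; x1_3 = 136; y1_3 = 348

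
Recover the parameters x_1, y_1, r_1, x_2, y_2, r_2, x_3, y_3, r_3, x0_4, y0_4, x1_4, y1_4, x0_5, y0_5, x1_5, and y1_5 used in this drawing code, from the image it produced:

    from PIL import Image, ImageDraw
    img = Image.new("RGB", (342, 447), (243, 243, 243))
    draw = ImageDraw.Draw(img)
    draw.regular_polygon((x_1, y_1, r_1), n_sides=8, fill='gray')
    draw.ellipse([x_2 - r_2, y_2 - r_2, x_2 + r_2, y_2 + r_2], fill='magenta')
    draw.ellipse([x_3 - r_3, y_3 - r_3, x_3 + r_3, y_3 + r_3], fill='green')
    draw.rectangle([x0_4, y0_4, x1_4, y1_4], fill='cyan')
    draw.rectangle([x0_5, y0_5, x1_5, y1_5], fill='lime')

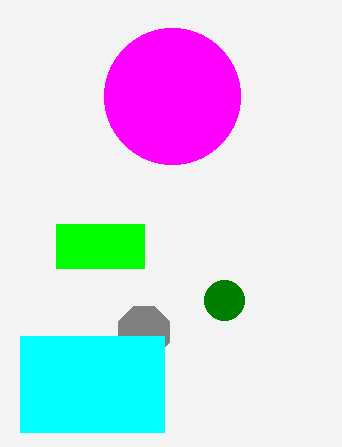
x_1 = 144; y_1 = 332; r_1 = 28; x_2 = 172; y_2 = 96; r_2 = 68; x_3 = 224; y_3 = 300; r_3 = 20; x0_4 = 20; y0_4 = 336; x1_4 = 164; y1_4 = 432; x0_5 = 56; y0_5 = 224; x1_5 = 144; y1_5 = 268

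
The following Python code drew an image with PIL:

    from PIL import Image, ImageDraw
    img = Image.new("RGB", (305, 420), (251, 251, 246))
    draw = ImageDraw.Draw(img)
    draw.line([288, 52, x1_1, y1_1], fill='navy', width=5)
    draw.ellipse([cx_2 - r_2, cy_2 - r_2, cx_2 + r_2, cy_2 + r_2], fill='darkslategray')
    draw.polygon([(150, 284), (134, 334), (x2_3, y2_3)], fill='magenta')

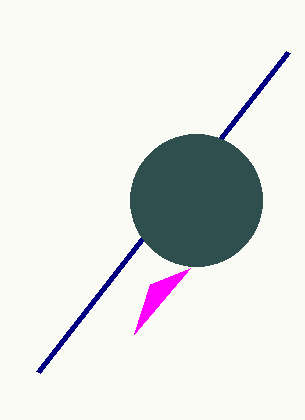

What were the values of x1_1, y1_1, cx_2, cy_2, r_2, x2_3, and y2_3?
x1_1 = 38; y1_1 = 372; cx_2 = 196; cy_2 = 200; r_2 = 66; x2_3 = 190; y2_3 = 268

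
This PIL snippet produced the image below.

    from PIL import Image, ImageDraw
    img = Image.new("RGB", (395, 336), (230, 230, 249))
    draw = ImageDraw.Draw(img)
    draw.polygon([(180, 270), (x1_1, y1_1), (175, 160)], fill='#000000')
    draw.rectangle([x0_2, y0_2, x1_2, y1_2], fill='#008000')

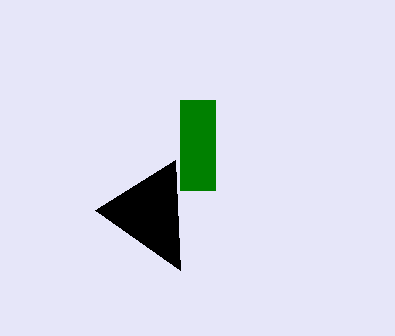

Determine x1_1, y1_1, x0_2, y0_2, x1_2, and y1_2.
x1_1 = 95; y1_1 = 210; x0_2 = 180; y0_2 = 100; x1_2 = 215; y1_2 = 190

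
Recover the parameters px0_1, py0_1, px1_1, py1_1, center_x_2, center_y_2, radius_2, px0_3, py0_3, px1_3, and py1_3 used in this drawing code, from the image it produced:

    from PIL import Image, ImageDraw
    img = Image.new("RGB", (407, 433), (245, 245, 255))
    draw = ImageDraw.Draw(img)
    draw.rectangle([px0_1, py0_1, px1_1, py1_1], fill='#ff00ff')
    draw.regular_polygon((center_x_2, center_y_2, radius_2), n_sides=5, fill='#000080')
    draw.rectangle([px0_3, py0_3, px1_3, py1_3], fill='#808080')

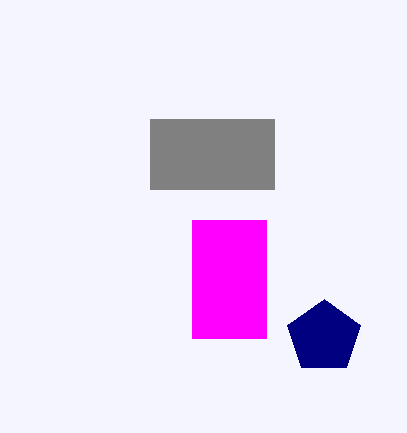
px0_1 = 192; py0_1 = 220; px1_1 = 266; py1_1 = 338; center_x_2 = 324; center_y_2 = 337; radius_2 = 38; px0_3 = 150; py0_3 = 119; px1_3 = 274; py1_3 = 189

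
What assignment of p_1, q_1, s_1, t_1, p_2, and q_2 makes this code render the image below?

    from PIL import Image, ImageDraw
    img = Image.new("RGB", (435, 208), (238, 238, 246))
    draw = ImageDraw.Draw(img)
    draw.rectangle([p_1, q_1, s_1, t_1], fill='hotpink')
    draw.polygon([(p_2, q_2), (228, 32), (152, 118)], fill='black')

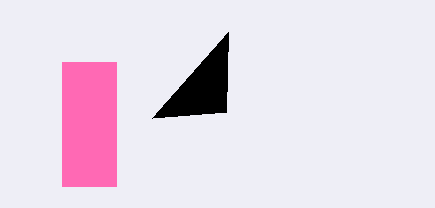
p_1 = 62
q_1 = 62
s_1 = 116
t_1 = 186
p_2 = 226
q_2 = 112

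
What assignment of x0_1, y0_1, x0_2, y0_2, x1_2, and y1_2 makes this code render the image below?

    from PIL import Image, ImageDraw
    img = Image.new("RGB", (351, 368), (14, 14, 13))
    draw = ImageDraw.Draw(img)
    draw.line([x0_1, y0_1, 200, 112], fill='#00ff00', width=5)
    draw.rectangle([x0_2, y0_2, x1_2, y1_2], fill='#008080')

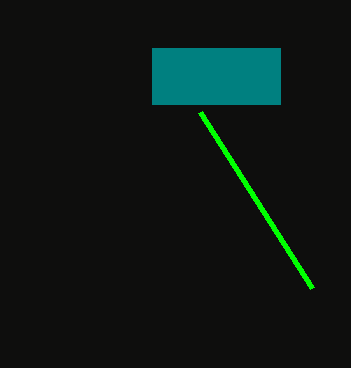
x0_1 = 312
y0_1 = 288
x0_2 = 152
y0_2 = 48
x1_2 = 280
y1_2 = 104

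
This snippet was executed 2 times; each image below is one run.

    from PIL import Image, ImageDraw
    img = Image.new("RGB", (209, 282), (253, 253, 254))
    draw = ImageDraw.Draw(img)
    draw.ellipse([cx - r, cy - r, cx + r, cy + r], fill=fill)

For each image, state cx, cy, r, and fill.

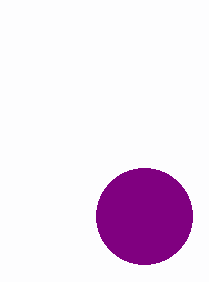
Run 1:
cx = 144
cy = 216
r = 48
fill = 'purple'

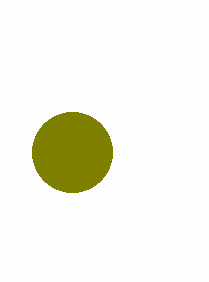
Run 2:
cx = 72, cy = 152, r = 40, fill = 'olive'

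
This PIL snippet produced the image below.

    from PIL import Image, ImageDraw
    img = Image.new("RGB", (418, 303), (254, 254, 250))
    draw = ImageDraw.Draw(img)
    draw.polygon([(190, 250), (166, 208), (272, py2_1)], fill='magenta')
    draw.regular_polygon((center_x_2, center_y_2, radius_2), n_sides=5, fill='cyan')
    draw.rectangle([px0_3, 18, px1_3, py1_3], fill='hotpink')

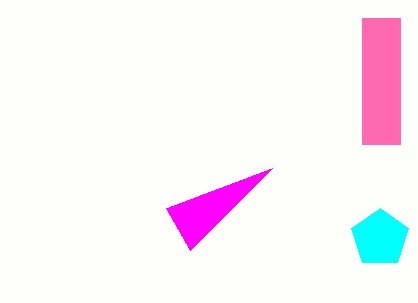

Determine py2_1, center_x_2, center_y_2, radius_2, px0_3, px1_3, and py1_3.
py2_1 = 168; center_x_2 = 380; center_y_2 = 238; radius_2 = 30; px0_3 = 362; px1_3 = 400; py1_3 = 144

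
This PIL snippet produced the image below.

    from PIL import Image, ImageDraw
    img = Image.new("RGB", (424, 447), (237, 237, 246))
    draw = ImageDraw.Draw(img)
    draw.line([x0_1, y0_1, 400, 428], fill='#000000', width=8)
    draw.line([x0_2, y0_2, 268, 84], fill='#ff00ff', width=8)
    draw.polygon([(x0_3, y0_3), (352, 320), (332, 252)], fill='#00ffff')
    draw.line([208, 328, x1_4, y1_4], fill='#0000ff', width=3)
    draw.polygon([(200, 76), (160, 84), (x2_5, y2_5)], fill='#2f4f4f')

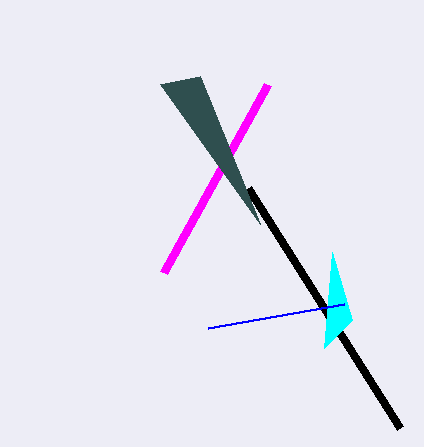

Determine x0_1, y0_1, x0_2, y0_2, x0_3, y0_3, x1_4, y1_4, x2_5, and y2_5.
x0_1 = 248; y0_1 = 188; x0_2 = 164; y0_2 = 272; x0_3 = 324; y0_3 = 348; x1_4 = 344; y1_4 = 304; x2_5 = 260; y2_5 = 224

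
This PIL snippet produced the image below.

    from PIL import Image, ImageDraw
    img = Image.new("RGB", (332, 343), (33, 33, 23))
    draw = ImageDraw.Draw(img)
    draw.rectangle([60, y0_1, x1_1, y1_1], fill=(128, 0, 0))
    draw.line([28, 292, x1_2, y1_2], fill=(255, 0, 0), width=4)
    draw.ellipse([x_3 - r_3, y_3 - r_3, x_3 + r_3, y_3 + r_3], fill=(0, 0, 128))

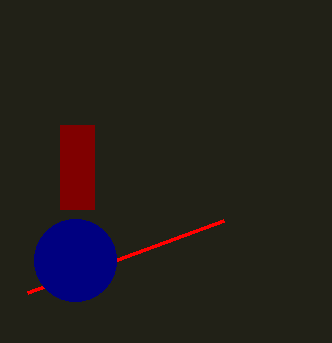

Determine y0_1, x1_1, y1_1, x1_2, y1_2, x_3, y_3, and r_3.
y0_1 = 125, x1_1 = 94, y1_1 = 209, x1_2 = 224, y1_2 = 220, x_3 = 75, y_3 = 260, r_3 = 41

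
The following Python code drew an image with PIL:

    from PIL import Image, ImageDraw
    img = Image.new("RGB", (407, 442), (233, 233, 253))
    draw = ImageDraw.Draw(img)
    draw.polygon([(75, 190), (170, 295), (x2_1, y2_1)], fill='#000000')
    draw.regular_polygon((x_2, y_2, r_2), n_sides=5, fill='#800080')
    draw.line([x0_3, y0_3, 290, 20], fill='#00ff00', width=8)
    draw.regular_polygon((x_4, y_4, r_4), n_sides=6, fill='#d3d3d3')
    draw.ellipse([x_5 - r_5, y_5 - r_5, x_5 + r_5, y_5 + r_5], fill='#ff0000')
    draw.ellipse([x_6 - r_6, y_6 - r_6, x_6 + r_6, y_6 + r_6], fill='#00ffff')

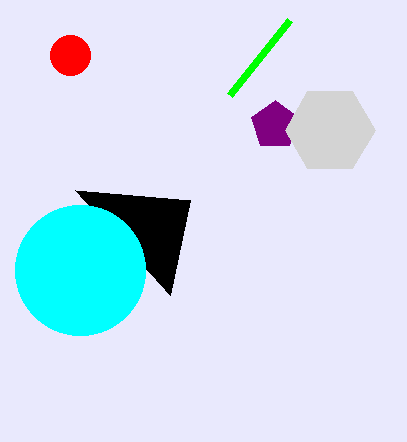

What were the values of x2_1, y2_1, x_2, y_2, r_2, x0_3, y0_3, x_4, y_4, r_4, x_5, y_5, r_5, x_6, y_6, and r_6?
x2_1 = 190
y2_1 = 200
x_2 = 275
y_2 = 125
r_2 = 25
x0_3 = 230
y0_3 = 95
x_4 = 330
y_4 = 130
r_4 = 45
x_5 = 70
y_5 = 55
r_5 = 20
x_6 = 80
y_6 = 270
r_6 = 65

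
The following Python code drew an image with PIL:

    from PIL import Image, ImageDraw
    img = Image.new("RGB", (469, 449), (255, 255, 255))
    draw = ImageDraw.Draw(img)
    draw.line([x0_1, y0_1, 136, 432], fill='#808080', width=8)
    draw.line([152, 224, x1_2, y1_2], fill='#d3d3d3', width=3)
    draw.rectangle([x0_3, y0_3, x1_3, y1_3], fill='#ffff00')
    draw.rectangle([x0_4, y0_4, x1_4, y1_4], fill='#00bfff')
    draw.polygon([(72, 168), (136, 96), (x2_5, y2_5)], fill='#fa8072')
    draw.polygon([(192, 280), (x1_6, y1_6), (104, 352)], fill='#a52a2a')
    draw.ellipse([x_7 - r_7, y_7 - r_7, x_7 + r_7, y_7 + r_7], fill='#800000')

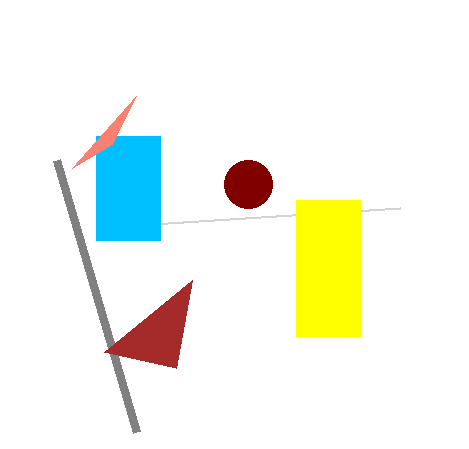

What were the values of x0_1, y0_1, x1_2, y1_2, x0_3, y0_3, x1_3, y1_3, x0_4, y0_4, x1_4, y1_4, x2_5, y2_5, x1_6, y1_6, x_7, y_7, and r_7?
x0_1 = 56
y0_1 = 160
x1_2 = 400
y1_2 = 208
x0_3 = 296
y0_3 = 200
x1_3 = 360
y1_3 = 336
x0_4 = 96
y0_4 = 136
x1_4 = 160
y1_4 = 240
x2_5 = 112
y2_5 = 144
x1_6 = 176
y1_6 = 368
x_7 = 248
y_7 = 184
r_7 = 24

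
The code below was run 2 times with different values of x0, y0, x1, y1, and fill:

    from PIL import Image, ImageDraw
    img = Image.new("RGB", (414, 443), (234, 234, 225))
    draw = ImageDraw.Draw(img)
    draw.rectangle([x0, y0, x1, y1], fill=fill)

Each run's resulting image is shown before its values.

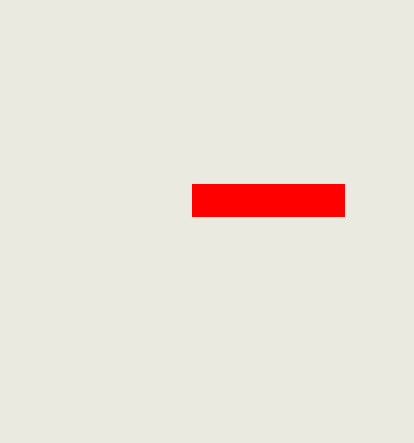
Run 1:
x0 = 192
y0 = 184
x1 = 344
y1 = 216
fill = 'red'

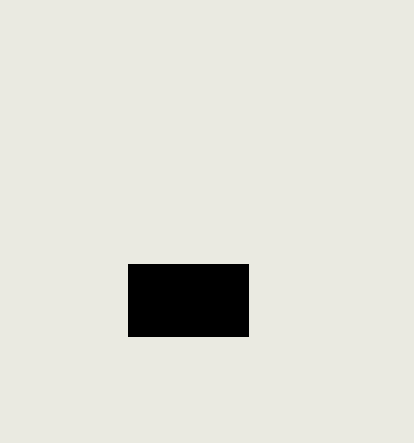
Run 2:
x0 = 128
y0 = 264
x1 = 248
y1 = 336
fill = 'black'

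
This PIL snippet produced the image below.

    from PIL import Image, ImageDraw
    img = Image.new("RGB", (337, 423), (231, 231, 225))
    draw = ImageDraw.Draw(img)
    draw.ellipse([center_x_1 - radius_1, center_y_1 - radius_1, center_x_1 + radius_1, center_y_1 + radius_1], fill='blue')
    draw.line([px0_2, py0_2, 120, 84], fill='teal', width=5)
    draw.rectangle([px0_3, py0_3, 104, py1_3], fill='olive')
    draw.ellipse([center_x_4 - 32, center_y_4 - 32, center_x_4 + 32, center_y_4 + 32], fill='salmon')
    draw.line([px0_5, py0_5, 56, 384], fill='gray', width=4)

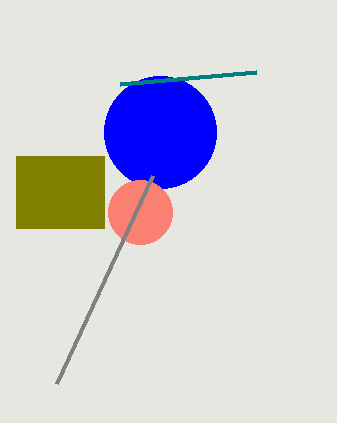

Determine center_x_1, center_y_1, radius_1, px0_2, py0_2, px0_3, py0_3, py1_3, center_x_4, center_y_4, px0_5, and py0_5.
center_x_1 = 160, center_y_1 = 132, radius_1 = 56, px0_2 = 256, py0_2 = 72, px0_3 = 16, py0_3 = 156, py1_3 = 228, center_x_4 = 140, center_y_4 = 212, px0_5 = 152, py0_5 = 176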